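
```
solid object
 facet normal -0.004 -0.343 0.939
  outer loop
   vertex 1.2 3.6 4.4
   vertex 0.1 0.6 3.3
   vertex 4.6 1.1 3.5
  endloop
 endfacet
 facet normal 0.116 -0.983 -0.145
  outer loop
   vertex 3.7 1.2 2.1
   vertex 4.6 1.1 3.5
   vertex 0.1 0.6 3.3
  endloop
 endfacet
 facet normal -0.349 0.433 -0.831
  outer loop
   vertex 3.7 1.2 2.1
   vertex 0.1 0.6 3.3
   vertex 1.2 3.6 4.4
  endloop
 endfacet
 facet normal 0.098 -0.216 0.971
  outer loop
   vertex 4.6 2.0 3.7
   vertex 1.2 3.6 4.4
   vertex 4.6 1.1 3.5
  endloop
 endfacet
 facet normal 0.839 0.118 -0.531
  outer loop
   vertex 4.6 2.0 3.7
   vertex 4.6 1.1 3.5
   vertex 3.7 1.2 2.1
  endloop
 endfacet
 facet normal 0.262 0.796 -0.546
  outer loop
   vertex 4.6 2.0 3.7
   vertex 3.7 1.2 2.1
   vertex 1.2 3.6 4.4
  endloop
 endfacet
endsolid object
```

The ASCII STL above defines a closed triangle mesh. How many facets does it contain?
6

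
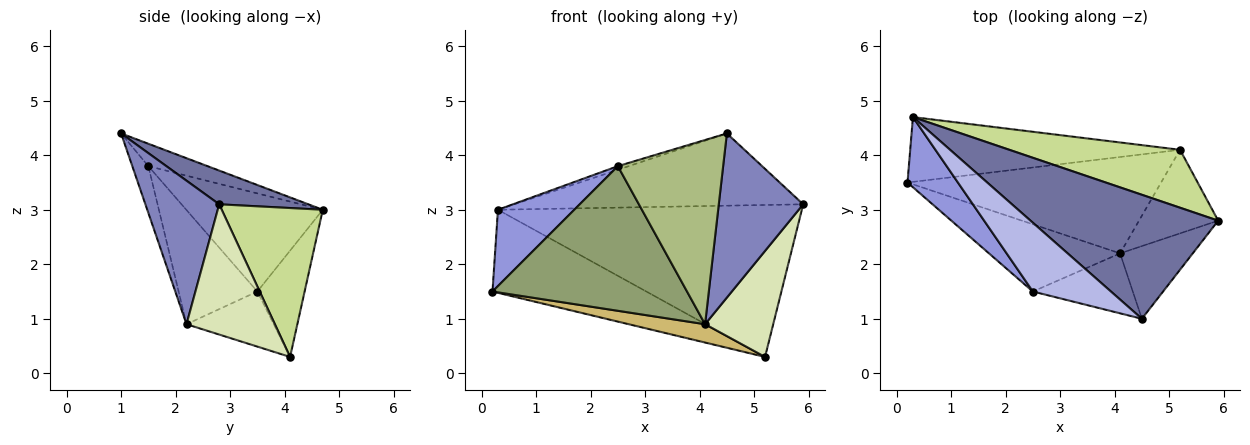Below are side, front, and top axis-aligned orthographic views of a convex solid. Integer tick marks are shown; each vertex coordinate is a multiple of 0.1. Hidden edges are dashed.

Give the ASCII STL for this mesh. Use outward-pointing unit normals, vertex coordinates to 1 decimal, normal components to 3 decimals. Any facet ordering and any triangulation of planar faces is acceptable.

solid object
 facet normal 0.153 0.497 0.854
  outer loop
   vertex 0.3 4.7 3.0
   vertex 4.5 1.0 4.4
   vertex 5.9 2.8 3.1
  endloop
 endfacet
 facet normal 0.625 -0.714 -0.316
  outer loop
   vertex 4.1 2.2 0.9
   vertex 5.9 2.8 3.1
   vertex 4.5 1.0 4.4
  endloop
 endfacet
 facet normal -0.796 -0.445 0.409
  outer loop
   vertex 2.5 1.5 3.8
   vertex 0.3 4.7 3.0
   vertex 0.2 3.5 1.5
  endloop
 endfacet
 facet normal -0.275 0.051 0.960
  outer loop
   vertex 2.5 1.5 3.8
   vertex 4.5 1.0 4.4
   vertex 0.3 4.7 3.0
  endloop
 endfacet
 facet normal -0.345 -0.851 -0.396
  outer loop
   vertex 2.5 1.5 3.8
   vertex 0.2 3.5 1.5
   vertex 4.1 2.2 0.9
  endloop
 endfacet
 facet normal -0.143 -0.941 -0.306
  outer loop
   vertex 2.5 1.5 3.8
   vertex 4.1 2.2 0.9
   vertex 4.5 1.0 4.4
  endloop
 endfacet
 facet normal 0.297 0.892 0.340
  outer loop
   vertex 5.2 4.1 0.3
   vertex 0.3 4.7 3.0
   vertex 5.9 2.8 3.1
  endloop
 endfacet
 facet normal 0.714 -0.550 -0.434
  outer loop
   vertex 5.2 4.1 0.3
   vertex 5.9 2.8 3.1
   vertex 4.1 2.2 0.9
  endloop
 endfacet
 facet normal -0.235 0.767 -0.598
  outer loop
   vertex 5.2 4.1 0.3
   vertex 0.2 3.5 1.5
   vertex 0.3 4.7 3.0
  endloop
 endfacet
 facet normal -0.209 -0.183 -0.961
  outer loop
   vertex 5.2 4.1 0.3
   vertex 4.1 2.2 0.9
   vertex 0.2 3.5 1.5
  endloop
 endfacet
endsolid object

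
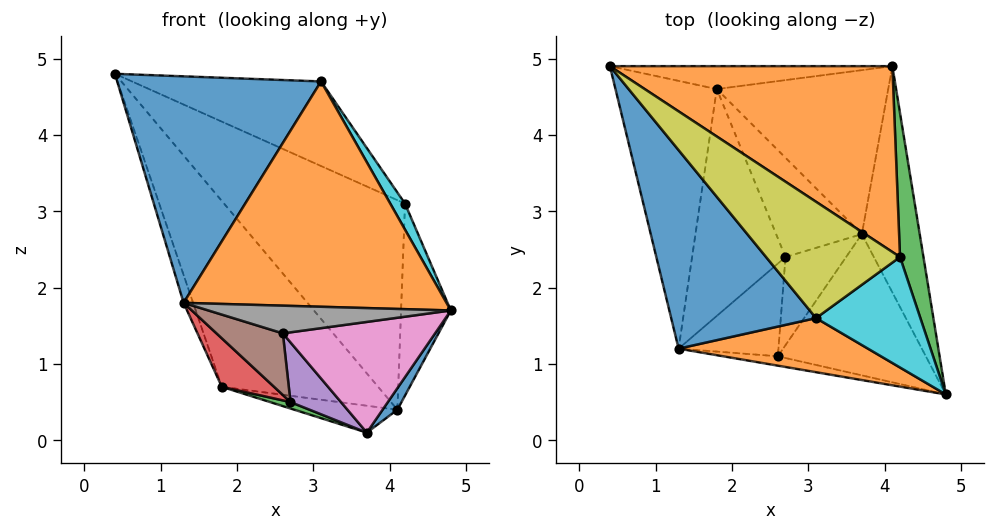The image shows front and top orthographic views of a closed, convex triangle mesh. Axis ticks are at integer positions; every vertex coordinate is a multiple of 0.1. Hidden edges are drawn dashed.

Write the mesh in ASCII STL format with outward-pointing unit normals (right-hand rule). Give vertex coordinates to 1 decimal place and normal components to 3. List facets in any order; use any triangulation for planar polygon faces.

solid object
 facet normal 0.785 -0.059 -0.617
  outer loop
   vertex 4.1 4.9 0.4
   vertex 4.8 0.6 1.7
   vertex 3.7 2.7 0.1
  endloop
 endfacet
 facet normal 0.619 0.587 0.521
  outer loop
   vertex 4.2 2.4 3.1
   vertex 4.1 4.9 0.4
   vertex 0.4 4.9 4.8
  endloop
 endfacet
 facet normal 0.967 0.204 0.153
  outer loop
   vertex 4.2 2.4 3.1
   vertex 4.8 0.6 1.7
   vertex 4.1 4.9 0.4
  endloop
 endfacet
 facet normal -0.148 0.160 -0.976
  outer loop
   vertex 1.8 4.6 0.7
   vertex 4.1 4.9 0.4
   vertex 3.7 2.7 0.1
  endloop
 endfacet
 facet normal -0.144 0.982 -0.121
  outer loop
   vertex 1.8 4.6 0.7
   vertex 0.4 4.9 4.8
   vertex 4.1 4.9 0.4
  endloop
 endfacet
 facet normal -0.945 0.034 -0.325
  outer loop
   vertex 1.8 4.6 0.7
   vertex 1.3 1.2 1.8
   vertex 0.4 4.9 4.8
  endloop
 endfacet
 facet normal -0.033 -0.617 -0.787
  outer loop
   vertex 2.6 1.1 1.4
   vertex 3.7 2.7 0.1
   vertex 4.8 0.6 1.7
  endloop
 endfacet
 facet normal -0.169 -0.934 -0.316
  outer loop
   vertex 2.6 1.1 1.4
   vertex 4.8 0.6 1.7
   vertex 1.3 1.2 1.8
  endloop
 endfacet
 facet normal 0.599 0.471 0.647
  outer loop
   vertex 3.1 1.6 4.7
   vertex 4.2 2.4 3.1
   vertex 0.4 4.9 4.8
  endloop
 endfacet
 facet normal 0.845 -0.123 0.520
  outer loop
   vertex 3.1 1.6 4.7
   vertex 4.8 0.6 1.7
   vertex 4.2 2.4 3.1
  endloop
 endfacet
 facet normal -0.667 -0.560 0.491
  outer loop
   vertex 3.1 1.6 4.7
   vertex 0.4 4.9 4.8
   vertex 1.3 1.2 1.8
  endloop
 endfacet
 facet normal -0.158 -0.960 0.231
  outer loop
   vertex 3.1 1.6 4.7
   vertex 1.3 1.2 1.8
   vertex 4.8 0.6 1.7
  endloop
 endfacet
 facet normal -0.355 -0.060 -0.933
  outer loop
   vertex 2.7 2.4 0.5
   vertex 1.8 4.6 0.7
   vertex 3.7 2.7 0.1
  endloop
 endfacet
 facet normal -0.589 -0.169 -0.790
  outer loop
   vertex 2.7 2.4 0.5
   vertex 1.3 1.2 1.8
   vertex 1.8 4.6 0.7
  endloop
 endfacet
 facet normal -0.161 -0.553 -0.817
  outer loop
   vertex 2.7 2.4 0.5
   vertex 3.7 2.7 0.1
   vertex 2.6 1.1 1.4
  endloop
 endfacet
 facet normal -0.286 -0.530 -0.798
  outer loop
   vertex 2.7 2.4 0.5
   vertex 2.6 1.1 1.4
   vertex 1.3 1.2 1.8
  endloop
 endfacet
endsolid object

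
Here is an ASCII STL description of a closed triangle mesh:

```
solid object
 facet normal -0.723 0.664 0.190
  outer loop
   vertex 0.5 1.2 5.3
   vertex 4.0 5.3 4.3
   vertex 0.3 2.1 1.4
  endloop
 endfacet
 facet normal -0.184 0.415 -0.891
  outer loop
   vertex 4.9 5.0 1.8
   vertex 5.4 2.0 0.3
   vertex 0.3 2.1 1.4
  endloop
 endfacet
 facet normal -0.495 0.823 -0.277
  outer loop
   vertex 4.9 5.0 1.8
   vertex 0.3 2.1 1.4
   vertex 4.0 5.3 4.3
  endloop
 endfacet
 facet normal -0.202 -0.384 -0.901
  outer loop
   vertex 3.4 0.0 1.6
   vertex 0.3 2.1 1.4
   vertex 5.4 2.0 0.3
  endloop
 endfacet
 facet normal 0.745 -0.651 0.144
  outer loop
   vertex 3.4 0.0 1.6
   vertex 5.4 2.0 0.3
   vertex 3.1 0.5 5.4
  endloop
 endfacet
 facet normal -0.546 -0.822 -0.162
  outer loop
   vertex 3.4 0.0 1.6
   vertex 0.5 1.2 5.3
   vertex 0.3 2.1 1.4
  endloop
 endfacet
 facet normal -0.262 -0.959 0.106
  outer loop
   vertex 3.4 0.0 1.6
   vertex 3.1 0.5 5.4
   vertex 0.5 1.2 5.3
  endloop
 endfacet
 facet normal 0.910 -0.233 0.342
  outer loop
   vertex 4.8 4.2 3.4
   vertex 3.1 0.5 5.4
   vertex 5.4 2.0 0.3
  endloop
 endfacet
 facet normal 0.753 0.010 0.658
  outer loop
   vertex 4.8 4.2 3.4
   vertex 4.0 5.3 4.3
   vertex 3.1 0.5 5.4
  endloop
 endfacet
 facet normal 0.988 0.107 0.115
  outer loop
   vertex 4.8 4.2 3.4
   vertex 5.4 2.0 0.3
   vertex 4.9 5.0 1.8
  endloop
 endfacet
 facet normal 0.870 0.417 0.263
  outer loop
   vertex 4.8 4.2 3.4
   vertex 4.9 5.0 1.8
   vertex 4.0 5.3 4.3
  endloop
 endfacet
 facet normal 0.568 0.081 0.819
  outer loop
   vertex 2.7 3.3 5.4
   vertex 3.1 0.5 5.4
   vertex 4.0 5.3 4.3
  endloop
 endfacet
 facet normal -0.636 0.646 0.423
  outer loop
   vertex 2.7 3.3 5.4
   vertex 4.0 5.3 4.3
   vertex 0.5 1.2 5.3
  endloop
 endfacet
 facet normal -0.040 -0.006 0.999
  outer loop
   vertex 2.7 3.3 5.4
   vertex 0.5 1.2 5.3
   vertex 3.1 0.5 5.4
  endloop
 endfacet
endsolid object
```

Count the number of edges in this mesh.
21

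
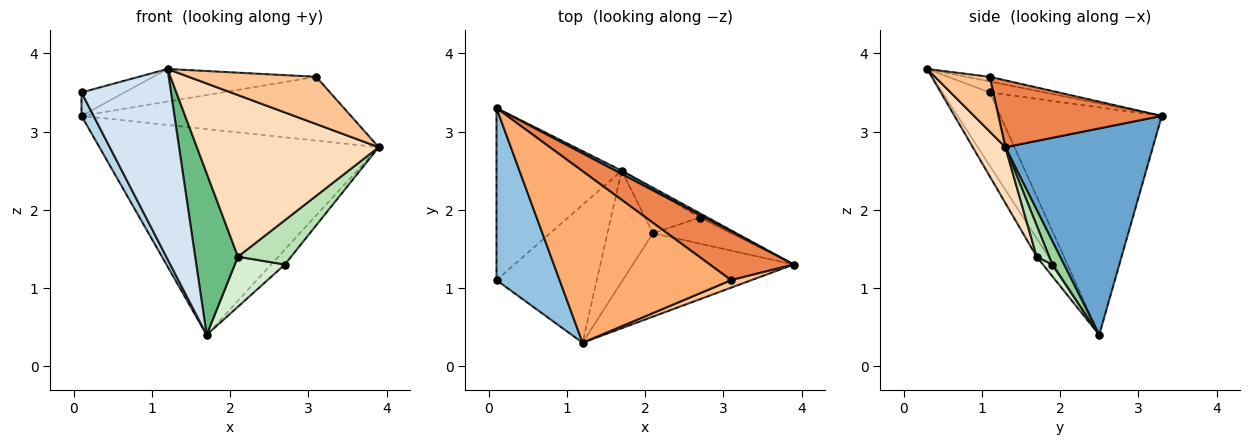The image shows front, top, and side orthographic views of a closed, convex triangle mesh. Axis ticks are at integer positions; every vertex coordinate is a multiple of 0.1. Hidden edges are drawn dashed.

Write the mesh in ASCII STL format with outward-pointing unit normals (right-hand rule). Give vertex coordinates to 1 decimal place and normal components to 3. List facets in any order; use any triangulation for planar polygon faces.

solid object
 facet normal 0.467 0.884 0.014
  outer loop
   vertex 1.7 2.5 0.4
   vertex 0.1 3.3 3.2
   vertex 3.9 1.3 2.8
  endloop
 endfacet
 facet normal -0.169 0.133 0.976
  outer loop
   vertex 0.1 1.1 3.5
   vertex 1.2 0.3 3.8
   vertex 0.1 3.3 3.2
  endloop
 endfacet
 facet normal -0.874 -0.066 -0.481
  outer loop
   vertex 0.1 1.1 3.5
   vertex 0.1 3.3 3.2
   vertex 1.7 2.5 0.4
  endloop
 endfacet
 facet normal -0.394 -0.744 -0.539
  outer loop
   vertex 0.1 1.1 3.5
   vertex 1.7 2.5 0.4
   vertex 1.2 0.3 3.8
  endloop
 endfacet
 facet normal 0.435 0.717 0.546
  outer loop
   vertex 3.1 1.1 3.7
   vertex 3.9 1.3 2.8
   vertex 0.1 3.3 3.2
  endloop
 endfacet
 facet normal -0.027 0.187 0.982
  outer loop
   vertex 3.1 1.1 3.7
   vertex 0.1 3.3 3.2
   vertex 1.2 0.3 3.8
  endloop
 endfacet
 facet normal 0.390 -0.909 0.145
  outer loop
   vertex 3.1 1.1 3.7
   vertex 1.2 0.3 3.8
   vertex 3.9 1.3 2.8
  endloop
 endfacet
 facet normal 0.157 -0.878 -0.453
  outer loop
   vertex 2.1 1.7 1.4
   vertex 3.9 1.3 2.8
   vertex 1.2 0.3 3.8
  endloop
 endfacet
 facet normal -0.224 -0.803 -0.552
  outer loop
   vertex 2.1 1.7 1.4
   vertex 1.2 0.3 3.8
   vertex 1.7 2.5 0.4
  endloop
 endfacet
 facet normal 0.636 0.742 -0.212
  outer loop
   vertex 2.7 1.9 1.3
   vertex 1.7 2.5 0.4
   vertex 3.9 1.3 2.8
  endloop
 endfacet
 facet normal 0.199 -0.845 -0.497
  outer loop
   vertex 2.7 1.9 1.3
   vertex 3.9 1.3 2.8
   vertex 2.1 1.7 1.4
  endloop
 endfacet
 facet normal 0.140 -0.745 -0.652
  outer loop
   vertex 2.7 1.9 1.3
   vertex 2.1 1.7 1.4
   vertex 1.7 2.5 0.4
  endloop
 endfacet
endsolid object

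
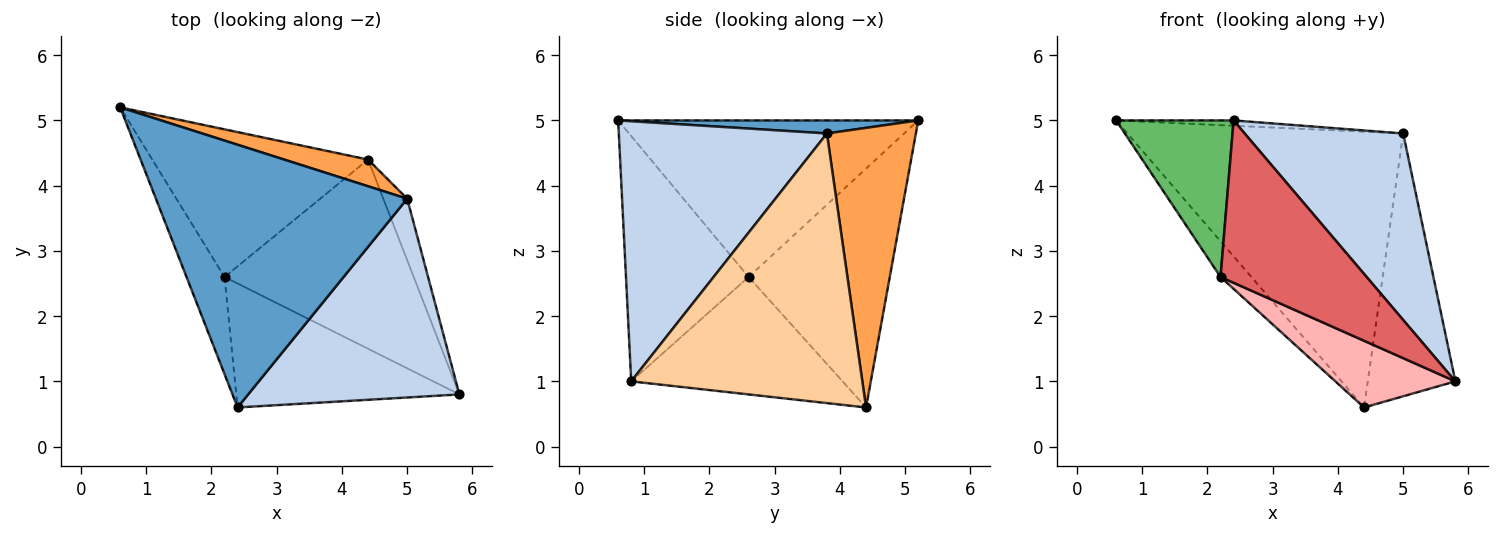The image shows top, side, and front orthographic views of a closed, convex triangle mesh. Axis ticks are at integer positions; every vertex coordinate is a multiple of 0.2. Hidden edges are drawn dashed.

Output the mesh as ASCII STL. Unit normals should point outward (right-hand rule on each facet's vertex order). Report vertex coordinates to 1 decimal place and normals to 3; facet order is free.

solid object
 facet normal 0.052 0.020 0.998
  outer loop
   vertex 5.0 3.8 4.8
   vertex 0.6 5.2 5.0
   vertex 2.4 0.6 5.0
  endloop
 endfacet
 facet normal 0.668 -0.509 0.543
  outer loop
   vertex 5.0 3.8 4.8
   vertex 2.4 0.6 5.0
   vertex 5.8 0.8 1.0
  endloop
 endfacet
 facet normal 0.306 0.948 0.092
  outer loop
   vertex 5.0 3.8 4.8
   vertex 4.4 4.4 0.6
   vertex 0.6 5.2 5.0
  endloop
 endfacet
 facet normal 0.932 0.353 -0.083
  outer loop
   vertex 5.0 3.8 4.8
   vertex 5.8 0.8 1.0
   vertex 4.4 4.4 0.6
  endloop
 endfacet
 facet normal -0.908 -0.355 -0.220
  outer loop
   vertex 2.2 2.6 2.6
   vertex 2.4 0.6 5.0
   vertex 0.6 5.2 5.0
  endloop
 endfacet
 facet normal -0.732 0.160 -0.662
  outer loop
   vertex 2.2 2.6 2.6
   vertex 0.6 5.2 5.0
   vertex 4.4 4.4 0.6
  endloop
 endfacet
 facet normal -0.555 -0.661 -0.505
  outer loop
   vertex 2.2 2.6 2.6
   vertex 5.8 0.8 1.0
   vertex 2.4 0.6 5.0
  endloop
 endfacet
 facet normal -0.505 -0.287 -0.814
  outer loop
   vertex 2.2 2.6 2.6
   vertex 4.4 4.4 0.6
   vertex 5.8 0.8 1.0
  endloop
 endfacet
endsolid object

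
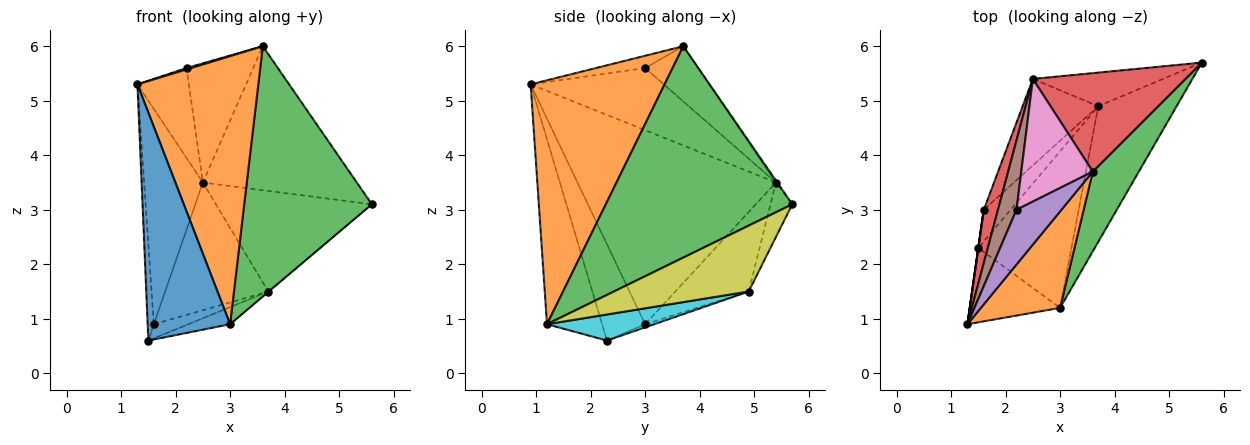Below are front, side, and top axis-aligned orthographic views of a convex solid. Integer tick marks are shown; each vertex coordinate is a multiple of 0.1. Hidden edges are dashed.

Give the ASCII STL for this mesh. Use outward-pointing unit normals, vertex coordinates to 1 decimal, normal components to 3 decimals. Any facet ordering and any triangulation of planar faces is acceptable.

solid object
 facet normal -0.536 -0.802 -0.262
  outer loop
   vertex 3.0 1.2 0.9
   vertex 1.3 0.9 5.3
   vertex 1.5 2.3 0.6
  endloop
 endfacet
 facet normal 0.722 -0.651 0.234
  outer loop
   vertex 3.0 1.2 0.9
   vertex 3.6 3.7 6.0
   vertex 1.3 0.9 5.3
  endloop
 endfacet
 facet normal 0.812 -0.556 0.177
  outer loop
   vertex 3.0 1.2 0.9
   vertex 5.6 5.7 3.1
   vertex 3.6 3.7 6.0
  endloop
 endfacet
 facet normal -0.007 0.825 0.564
  outer loop
   vertex 2.5 5.4 3.5
   vertex 3.6 3.7 6.0
   vertex 5.6 5.7 3.1
  endloop
 endfacet
 facet normal -0.263 -0.025 0.964
  outer loop
   vertex 2.2 3.0 5.6
   vertex 1.3 0.9 5.3
   vertex 3.6 3.7 6.0
  endloop
 endfacet
 facet normal -0.899 0.347 0.268
  outer loop
   vertex 2.2 3.0 5.6
   vertex 2.5 5.4 3.5
   vertex 1.3 0.9 5.3
  endloop
 endfacet
 facet normal -0.484 0.610 0.628
  outer loop
   vertex 2.2 3.0 5.6
   vertex 3.6 3.7 6.0
   vertex 2.5 5.4 3.5
  endloop
 endfacet
 facet normal -0.132 0.940 -0.314
  outer loop
   vertex 3.7 4.9 1.5
   vertex 2.5 5.4 3.5
   vertex 5.6 5.7 3.1
  endloop
 endfacet
 facet normal 0.644 0.002 -0.765
  outer loop
   vertex 3.7 4.9 1.5
   vertex 5.6 5.7 3.1
   vertex 3.0 1.2 0.9
  endloop
 endfacet
 facet normal 0.268 0.105 -0.958
  outer loop
   vertex 3.7 4.9 1.5
   vertex 3.0 1.2 0.9
   vertex 1.5 2.3 0.6
  endloop
 endfacet
 facet normal -0.106 0.404 -0.908
  outer loop
   vertex 1.6 3.0 0.9
   vertex 3.7 4.9 1.5
   vertex 1.5 2.3 0.6
  endloop
 endfacet
 facet normal -0.508 0.714 -0.483
  outer loop
   vertex 1.6 3.0 0.9
   vertex 2.5 5.4 3.5
   vertex 3.7 4.9 1.5
  endloop
 endfacet
 facet normal -0.990 0.141 0.000
  outer loop
   vertex 1.6 3.0 0.9
   vertex 1.5 2.3 0.6
   vertex 1.3 0.9 5.3
  endloop
 endfacet
 facet normal -0.957 0.283 0.070
  outer loop
   vertex 1.6 3.0 0.9
   vertex 1.3 0.9 5.3
   vertex 2.5 5.4 3.5
  endloop
 endfacet
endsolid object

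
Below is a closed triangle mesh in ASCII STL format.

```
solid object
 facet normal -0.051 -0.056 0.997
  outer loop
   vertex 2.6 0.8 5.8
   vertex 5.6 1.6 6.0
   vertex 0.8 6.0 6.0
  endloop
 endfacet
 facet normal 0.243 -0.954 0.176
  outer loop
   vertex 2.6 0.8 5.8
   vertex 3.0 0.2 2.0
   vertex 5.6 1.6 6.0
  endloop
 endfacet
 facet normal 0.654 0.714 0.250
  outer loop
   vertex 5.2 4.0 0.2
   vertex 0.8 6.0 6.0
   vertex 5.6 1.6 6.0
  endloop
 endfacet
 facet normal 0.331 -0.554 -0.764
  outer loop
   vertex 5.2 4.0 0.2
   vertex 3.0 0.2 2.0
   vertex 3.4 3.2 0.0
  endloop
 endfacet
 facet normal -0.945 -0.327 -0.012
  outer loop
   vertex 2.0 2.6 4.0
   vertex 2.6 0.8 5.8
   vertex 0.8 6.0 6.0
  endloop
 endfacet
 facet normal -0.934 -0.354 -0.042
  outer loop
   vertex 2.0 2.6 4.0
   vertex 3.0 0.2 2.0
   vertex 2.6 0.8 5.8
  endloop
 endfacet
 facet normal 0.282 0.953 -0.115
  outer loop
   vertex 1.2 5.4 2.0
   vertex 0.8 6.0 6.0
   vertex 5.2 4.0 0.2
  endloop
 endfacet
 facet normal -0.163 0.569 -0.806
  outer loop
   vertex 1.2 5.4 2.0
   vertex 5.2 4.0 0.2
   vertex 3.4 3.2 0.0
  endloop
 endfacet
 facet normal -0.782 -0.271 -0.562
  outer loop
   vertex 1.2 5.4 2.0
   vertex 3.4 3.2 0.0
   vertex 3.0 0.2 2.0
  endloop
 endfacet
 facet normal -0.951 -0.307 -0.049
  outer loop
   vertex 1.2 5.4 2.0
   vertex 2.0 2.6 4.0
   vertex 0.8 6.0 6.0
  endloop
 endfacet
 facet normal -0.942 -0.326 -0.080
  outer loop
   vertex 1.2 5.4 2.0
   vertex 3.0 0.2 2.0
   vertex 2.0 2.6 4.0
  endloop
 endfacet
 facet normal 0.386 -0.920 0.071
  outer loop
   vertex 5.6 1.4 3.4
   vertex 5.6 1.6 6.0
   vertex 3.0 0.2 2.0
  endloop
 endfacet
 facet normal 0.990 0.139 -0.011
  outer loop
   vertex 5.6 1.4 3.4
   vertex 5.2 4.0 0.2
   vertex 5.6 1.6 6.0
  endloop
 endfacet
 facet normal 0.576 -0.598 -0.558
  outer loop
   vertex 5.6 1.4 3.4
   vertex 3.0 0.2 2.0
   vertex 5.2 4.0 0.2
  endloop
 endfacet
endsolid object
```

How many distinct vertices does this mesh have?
9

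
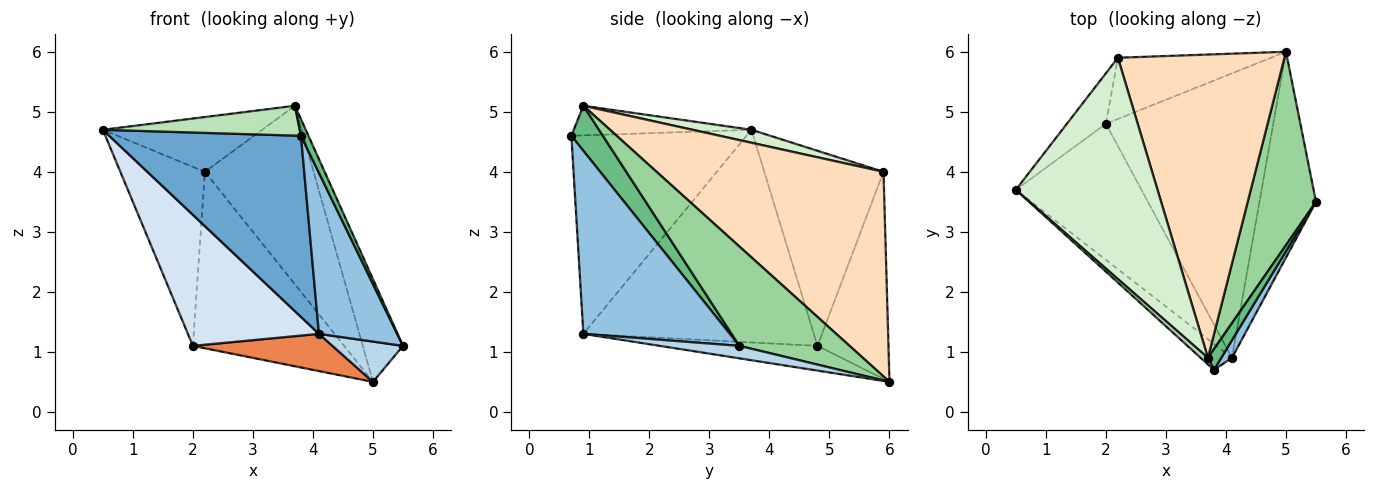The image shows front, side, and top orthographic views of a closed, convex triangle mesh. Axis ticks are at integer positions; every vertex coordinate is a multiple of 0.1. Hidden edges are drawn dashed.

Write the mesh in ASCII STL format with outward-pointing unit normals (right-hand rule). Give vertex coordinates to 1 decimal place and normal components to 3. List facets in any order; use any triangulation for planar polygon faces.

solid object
 facet normal -0.671 -0.734 -0.105
  outer loop
   vertex 4.1 0.9 1.3
   vertex 3.8 0.7 4.6
   vertex 0.5 3.7 4.7
  endloop
 endfacet
 facet normal 0.881 -0.470 0.052
  outer loop
   vertex 4.1 0.9 1.3
   vertex 5.5 3.5 1.1
   vertex 3.8 0.7 4.6
  endloop
 endfacet
 facet normal 0.212 -0.188 -0.959
  outer loop
   vertex 4.1 0.9 1.3
   vertex 5.0 6.0 0.5
   vertex 5.5 3.5 1.1
  endloop
 endfacet
 facet normal -0.773 -0.440 -0.457
  outer loop
   vertex 2.0 4.8 1.1
   vertex 4.1 0.9 1.3
   vertex 0.5 3.7 4.7
  endloop
 endfacet
 facet normal -0.145 -0.128 -0.981
  outer loop
   vertex 2.0 4.8 1.1
   vertex 5.0 6.0 0.5
   vertex 4.1 0.9 1.3
  endloop
 endfacet
 facet normal -0.805 0.571 -0.161
  outer loop
   vertex 2.0 4.8 1.1
   vertex 0.5 3.7 4.7
   vertex 2.2 5.9 4.0
  endloop
 endfacet
 facet normal -0.405 0.864 -0.300
  outer loop
   vertex 2.0 4.8 1.1
   vertex 2.2 5.9 4.0
   vertex 5.0 6.0 0.5
  endloop
 endfacet
 facet normal 0.727 0.348 0.592
  outer loop
   vertex 3.7 0.9 5.1
   vertex 5.0 6.0 0.5
   vertex 2.2 5.9 4.0
  endloop
 endfacet
 facet normal 0.935 -0.223 0.276
  outer loop
   vertex 3.7 0.9 5.1
   vertex 3.8 0.7 4.6
   vertex 5.5 3.5 1.1
  endloop
 endfacet
 facet normal 0.789 0.288 0.542
  outer loop
   vertex 3.7 0.9 5.1
   vertex 5.5 3.5 1.1
   vertex 5.0 6.0 0.5
  endloop
 endfacet
 facet normal -0.661 -0.733 0.161
  outer loop
   vertex 3.7 0.9 5.1
   vertex 0.5 3.7 4.7
   vertex 3.8 0.7 4.6
  endloop
 endfacet
 facet normal 0.088 0.239 0.967
  outer loop
   vertex 3.7 0.9 5.1
   vertex 2.2 5.9 4.0
   vertex 0.5 3.7 4.7
  endloop
 endfacet
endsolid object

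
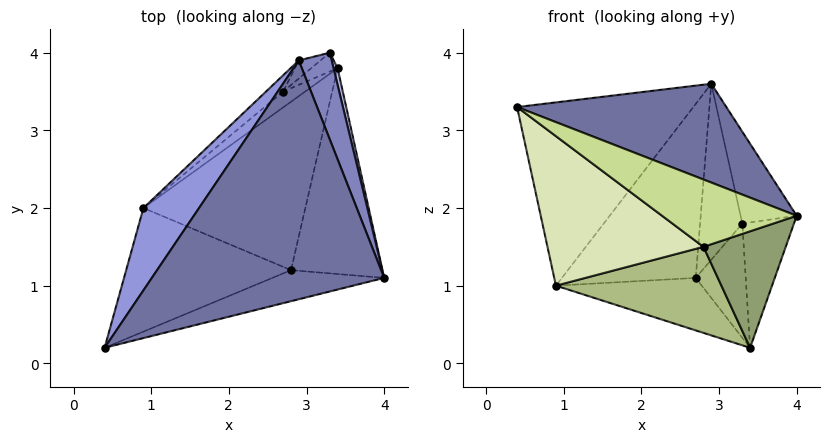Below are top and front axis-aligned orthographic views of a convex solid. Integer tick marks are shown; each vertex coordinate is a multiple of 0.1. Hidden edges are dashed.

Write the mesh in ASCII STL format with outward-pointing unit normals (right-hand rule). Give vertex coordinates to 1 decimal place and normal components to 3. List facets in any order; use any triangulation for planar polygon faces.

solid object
 facet normal 0.414 -0.348 0.841
  outer loop
   vertex 2.9 3.9 3.6
   vertex 0.4 0.2 3.3
   vertex 4.0 1.1 1.9
  endloop
 endfacet
 facet normal 0.946 0.236 0.223
  outer loop
   vertex 2.9 3.9 3.6
   vertex 4.0 1.1 1.9
   vertex 3.3 4.0 1.8
  endloop
 endfacet
 facet normal -0.814 0.530 0.238
  outer loop
   vertex 0.9 2.0 1.0
   vertex 0.4 0.2 3.3
   vertex 2.9 3.9 3.6
  endloop
 endfacet
 facet normal 0.971 0.236 0.031
  outer loop
   vertex 3.4 3.8 0.2
   vertex 3.3 4.0 1.8
   vertex 4.0 1.1 1.9
  endloop
 endfacet
 facet normal 0.242 -0.478 -0.844
  outer loop
   vertex 2.8 1.2 1.5
   vertex 3.4 3.8 0.2
   vertex 4.0 1.1 1.9
  endloop
 endfacet
 facet normal 0.043 -0.455 -0.890
  outer loop
   vertex 2.8 1.2 1.5
   vertex 0.9 2.0 1.0
   vertex 3.4 3.8 0.2
  endloop
 endfacet
 facet normal 0.064 -0.906 -0.418
  outer loop
   vertex 2.8 1.2 1.5
   vertex 4.0 1.1 1.9
   vertex 0.4 0.2 3.3
  endloop
 endfacet
 facet normal -0.155 -0.761 -0.630
  outer loop
   vertex 2.8 1.2 1.5
   vertex 0.4 0.2 3.3
   vertex 0.9 2.0 1.0
  endloop
 endfacet
 facet normal -0.534 0.834 -0.138
  outer loop
   vertex 2.7 3.5 1.1
   vertex 3.3 4.0 1.8
   vertex 3.4 3.8 0.2
  endloop
 endfacet
 facet normal -0.616 0.754 -0.228
  outer loop
   vertex 2.7 3.5 1.1
   vertex 3.4 3.8 0.2
   vertex 0.9 2.0 1.0
  endloop
 endfacet
 facet normal -0.579 0.811 -0.084
  outer loop
   vertex 2.7 3.5 1.1
   vertex 2.9 3.9 3.6
   vertex 3.3 4.0 1.8
  endloop
 endfacet
 facet normal -0.636 0.768 -0.072
  outer loop
   vertex 2.7 3.5 1.1
   vertex 0.9 2.0 1.0
   vertex 2.9 3.9 3.6
  endloop
 endfacet
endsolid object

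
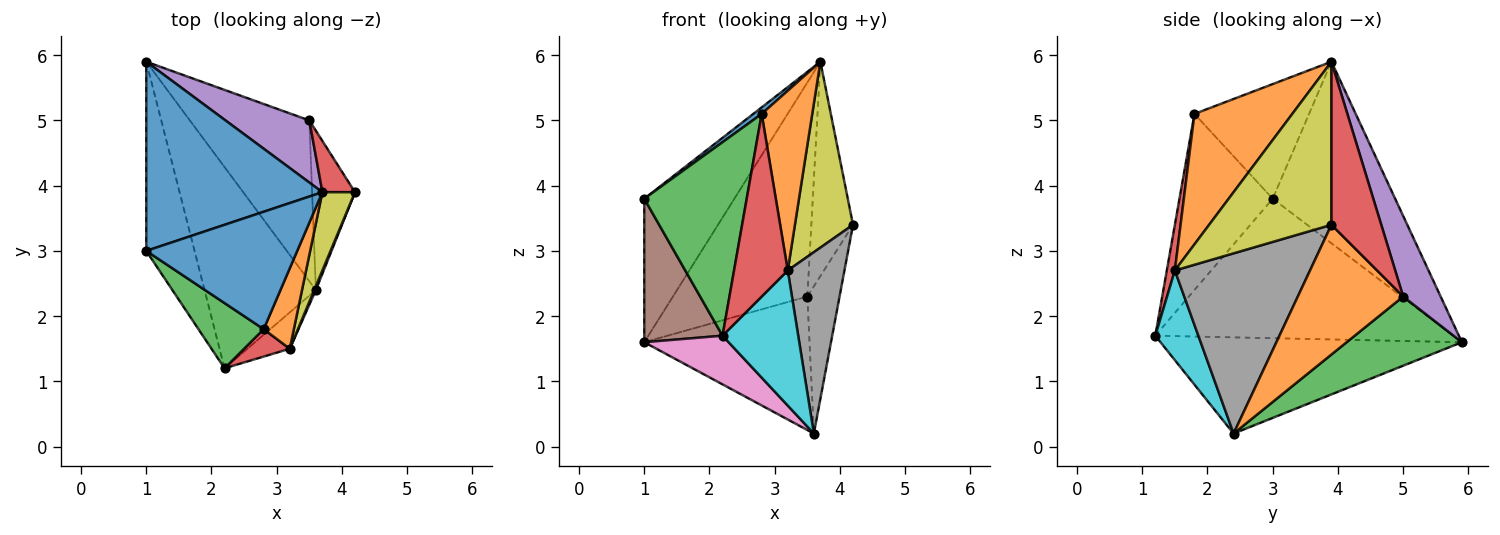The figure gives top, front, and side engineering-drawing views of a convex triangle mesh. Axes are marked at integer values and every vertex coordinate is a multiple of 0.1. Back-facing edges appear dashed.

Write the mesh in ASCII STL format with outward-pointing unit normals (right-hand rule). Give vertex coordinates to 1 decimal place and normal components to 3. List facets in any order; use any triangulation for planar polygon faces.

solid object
 facet normal -0.635 0.467 0.616
  outer loop
   vertex 3.7 3.9 5.9
   vertex 1.0 5.9 1.6
   vertex 1.0 3.0 3.8
  endloop
 endfacet
 facet normal 0.912 0.279 -0.302
  outer loop
   vertex 3.5 5.0 2.3
   vertex 4.2 3.9 3.4
   vertex 3.6 2.4 0.2
  endloop
 endfacet
 facet normal 0.407 0.583 -0.703
  outer loop
   vertex 3.5 5.0 2.3
   vertex 3.6 2.4 0.2
   vertex 1.0 5.9 1.6
  endloop
 endfacet
 facet normal 0.758 0.634 0.152
  outer loop
   vertex 3.5 5.0 2.3
   vertex 3.7 3.9 5.9
   vertex 4.2 3.9 3.4
  endloop
 endfacet
 facet normal 0.259 0.928 0.269
  outer loop
   vertex 3.5 5.0 2.3
   vertex 1.0 5.9 1.6
   vertex 3.7 3.9 5.9
  endloop
 endfacet
 facet normal -0.917 -0.241 -0.318
  outer loop
   vertex 2.2 1.2 1.7
   vertex 1.0 3.0 3.8
   vertex 1.0 5.9 1.6
  endloop
 endfacet
 facet normal -0.643 -0.180 -0.744
  outer loop
   vertex 2.2 1.2 1.7
   vertex 1.0 5.9 1.6
   vertex 3.6 2.4 0.2
  endloop
 endfacet
 facet normal 0.922 -0.387 0.008
  outer loop
   vertex 3.2 1.5 2.7
   vertex 3.6 2.4 0.2
   vertex 4.2 3.9 3.4
  endloop
 endfacet
 facet normal 0.889 -0.422 0.178
  outer loop
   vertex 3.2 1.5 2.7
   vertex 4.2 3.9 3.4
   vertex 3.7 3.9 5.9
  endloop
 endfacet
 facet normal 0.482 -0.846 -0.228
  outer loop
   vertex 3.2 1.5 2.7
   vertex 2.2 1.2 1.7
   vertex 3.6 2.4 0.2
  endloop
 endfacet
 facet normal -0.604 -0.044 0.796
  outer loop
   vertex 2.8 1.8 5.1
   vertex 3.7 3.9 5.9
   vertex 1.0 3.0 3.8
  endloop
 endfacet
 facet normal 0.870 -0.450 0.201
  outer loop
   vertex 2.8 1.8 5.1
   vertex 3.2 1.5 2.7
   vertex 3.7 3.9 5.9
  endloop
 endfacet
 facet normal -0.653 -0.718 0.242
  outer loop
   vertex 2.8 1.8 5.1
   vertex 1.0 3.0 3.8
   vertex 2.2 1.2 1.7
  endloop
 endfacet
 facet normal 0.147 -0.978 0.147
  outer loop
   vertex 2.8 1.8 5.1
   vertex 2.2 1.2 1.7
   vertex 3.2 1.5 2.7
  endloop
 endfacet
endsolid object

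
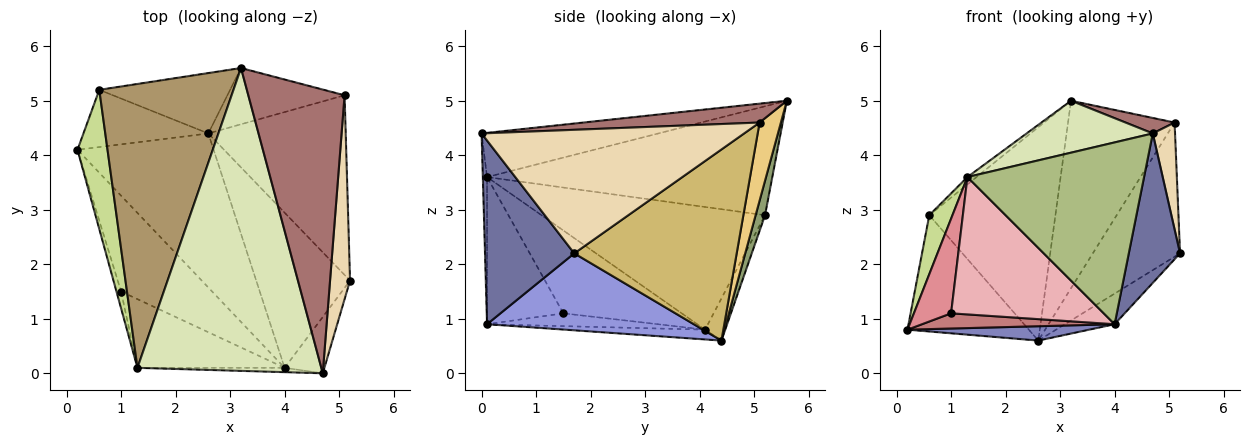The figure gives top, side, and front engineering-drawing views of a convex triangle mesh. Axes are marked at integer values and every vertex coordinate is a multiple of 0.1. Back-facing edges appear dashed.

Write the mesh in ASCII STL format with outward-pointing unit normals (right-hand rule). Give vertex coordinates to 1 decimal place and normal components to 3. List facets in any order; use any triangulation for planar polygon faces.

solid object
 facet normal 0.852 -0.489 -0.184
  outer loop
   vertex 4.0 0.1 0.9
   vertex 5.2 1.7 2.2
   vertex 4.7 0.0 4.4
  endloop
 endfacet
 facet normal -0.071 -0.092 -0.993
  outer loop
   vertex 2.6 4.4 0.6
   vertex 4.0 0.1 0.9
   vertex 0.2 4.1 0.8
  endloop
 endfacet
 facet normal 0.627 0.151 -0.764
  outer loop
   vertex 2.6 4.4 0.6
   vertex 5.2 1.7 2.2
   vertex 4.0 0.1 0.9
  endloop
 endfacet
 facet normal -0.147 0.887 -0.437
  outer loop
   vertex 0.6 5.2 2.9
   vertex 2.6 4.4 0.6
   vertex 0.2 4.1 0.8
  endloop
 endfacet
 facet normal 0.072 0.960 -0.272
  outer loop
   vertex 0.6 5.2 2.9
   vertex 3.2 5.6 5.0
   vertex 2.6 4.4 0.6
  endloop
 endfacet
 facet normal -0.024 -0.999 -0.024
  outer loop
   vertex 1.3 0.1 3.6
   vertex 4.0 0.1 0.9
   vertex 4.7 0.0 4.4
  endloop
 endfacet
 facet normal -0.966 -0.100 0.237
  outer loop
   vertex 1.3 0.1 3.6
   vertex 0.6 5.2 2.9
   vertex 0.2 4.1 0.8
  endloop
 endfacet
 facet normal -0.231 -0.164 0.959
  outer loop
   vertex 1.3 0.1 3.6
   vertex 4.7 0.0 4.4
   vertex 3.2 5.6 5.0
  endloop
 endfacet
 facet normal -0.630 0.020 0.776
  outer loop
   vertex 1.3 0.1 3.6
   vertex 3.2 5.6 5.0
   vertex 0.6 5.2 2.9
  endloop
 endfacet
 facet normal 0.744 0.400 -0.535
  outer loop
   vertex 5.1 5.1 4.6
   vertex 5.2 1.7 2.2
   vertex 2.6 4.4 0.6
  endloop
 endfacet
 facet normal 0.188 0.941 -0.282
  outer loop
   vertex 5.1 5.1 4.6
   vertex 2.6 4.4 0.6
   vertex 3.2 5.6 5.0
  endloop
 endfacet
 facet normal 0.984 -0.083 0.159
  outer loop
   vertex 5.1 5.1 4.6
   vertex 4.7 0.0 4.4
   vertex 5.2 1.7 2.2
  endloop
 endfacet
 facet normal 0.192 -0.054 0.980
  outer loop
   vertex 5.1 5.1 4.6
   vertex 3.2 5.6 5.0
   vertex 4.7 0.0 4.4
  endloop
 endfacet
 facet normal -0.138 -0.155 -0.978
  outer loop
   vertex 1.0 1.5 1.1
   vertex 0.2 4.1 0.8
   vertex 4.0 0.1 0.9
  endloop
 endfacet
 facet normal -0.953 -0.299 -0.053
  outer loop
   vertex 1.0 1.5 1.1
   vertex 1.3 0.1 3.6
   vertex 0.2 4.1 0.8
  endloop
 endfacet
 facet normal -0.408 -0.816 -0.408
  outer loop
   vertex 1.0 1.5 1.1
   vertex 4.0 0.1 0.9
   vertex 1.3 0.1 3.6
  endloop
 endfacet
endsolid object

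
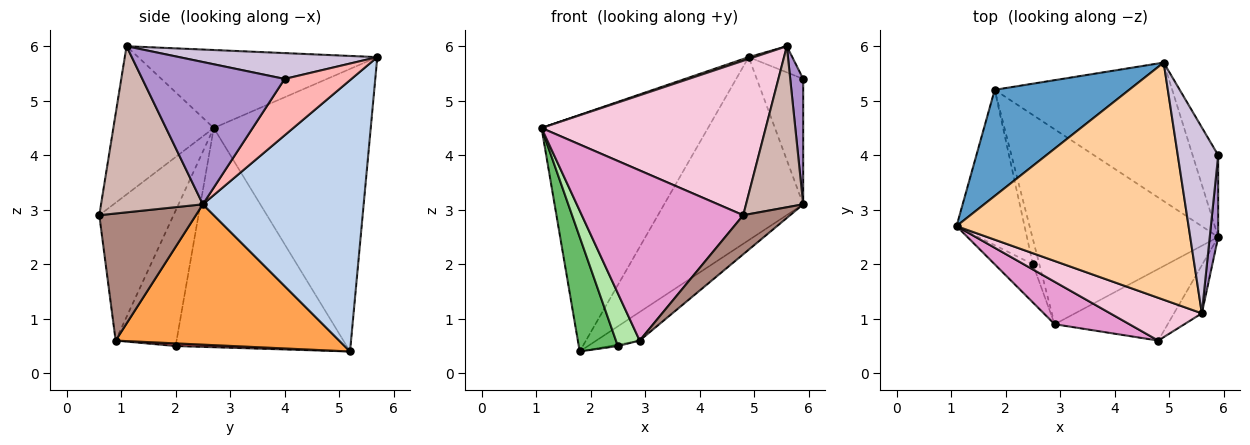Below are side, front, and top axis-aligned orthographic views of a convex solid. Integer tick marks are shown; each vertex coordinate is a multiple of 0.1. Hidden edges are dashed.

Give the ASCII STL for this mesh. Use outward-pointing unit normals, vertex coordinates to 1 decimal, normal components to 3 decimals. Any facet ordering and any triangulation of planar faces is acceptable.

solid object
 facet normal -0.652 0.692 0.310
  outer loop
   vertex 1.8 5.2 0.4
   vertex 1.1 2.7 4.5
   vertex 4.9 5.7 5.8
  endloop
 endfacet
 facet normal 0.678 0.586 -0.444
  outer loop
   vertex 1.8 5.2 0.4
   vertex 4.9 5.7 5.8
   vertex 5.9 2.5 3.1
  endloop
 endfacet
 facet normal 0.599 0.116 -0.793
  outer loop
   vertex 2.9 0.9 0.6
   vertex 1.8 5.2 0.4
   vertex 5.9 2.5 3.1
  endloop
 endfacet
 facet normal -0.319 -0.007 0.948
  outer loop
   vertex 5.6 1.1 6.0
   vertex 4.9 5.7 5.8
   vertex 1.1 2.7 4.5
  endloop
 endfacet
 facet normal -0.933 -0.213 -0.289
  outer loop
   vertex 2.5 2.0 0.5
   vertex 1.1 2.7 4.5
   vertex 1.8 5.2 0.4
  endloop
 endfacet
 facet normal -0.901 -0.351 -0.254
  outer loop
   vertex 2.5 2.0 0.5
   vertex 2.9 0.9 0.6
   vertex 1.1 2.7 4.5
  endloop
 endfacet
 facet normal 0.380 0.054 -0.923
  outer loop
   vertex 2.5 2.0 0.5
   vertex 1.8 5.2 0.4
   vertex 2.9 0.9 0.6
  endloop
 endfacet
 facet normal 0.770 0.535 -0.349
  outer loop
   vertex 5.9 4.0 5.4
   vertex 5.9 2.5 3.1
   vertex 4.9 5.7 5.8
  endloop
 endfacet
 facet normal 0.994 -0.091 0.059
  outer loop
   vertex 5.9 4.0 5.4
   vertex 5.6 1.1 6.0
   vertex 5.9 2.5 3.1
  endloop
 endfacet
 facet normal 0.535 0.118 0.837
  outer loop
   vertex 5.9 4.0 5.4
   vertex 4.9 5.7 5.8
   vertex 5.6 1.1 6.0
  endloop
 endfacet
 facet normal 0.702 -0.341 -0.625
  outer loop
   vertex 4.8 0.6 2.9
   vertex 2.9 0.9 0.6
   vertex 5.9 2.5 3.1
  endloop
 endfacet
 facet normal 0.863 -0.484 -0.145
  outer loop
   vertex 4.8 0.6 2.9
   vertex 5.9 2.5 3.1
   vertex 5.6 1.1 6.0
  endloop
 endfacet
 facet normal -0.407 -0.886 0.221
  outer loop
   vertex 4.8 0.6 2.9
   vertex 1.1 2.7 4.5
   vertex 2.9 0.9 0.6
  endloop
 endfacet
 facet normal -0.396 -0.885 0.245
  outer loop
   vertex 4.8 0.6 2.9
   vertex 5.6 1.1 6.0
   vertex 1.1 2.7 4.5
  endloop
 endfacet
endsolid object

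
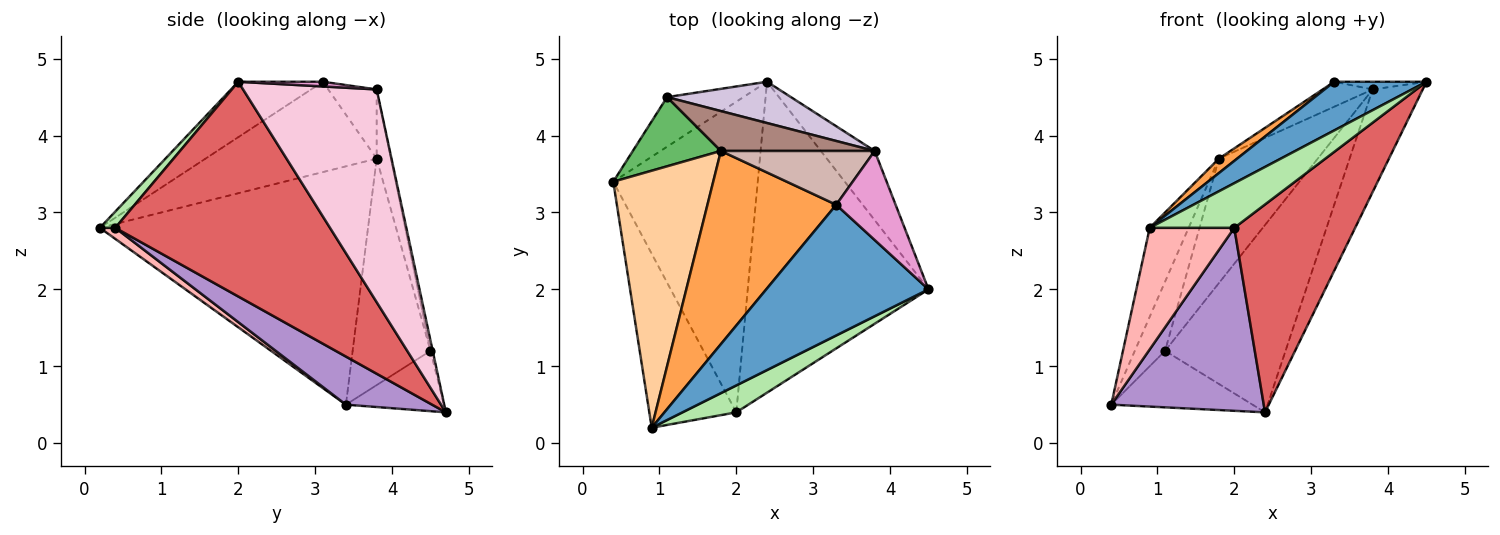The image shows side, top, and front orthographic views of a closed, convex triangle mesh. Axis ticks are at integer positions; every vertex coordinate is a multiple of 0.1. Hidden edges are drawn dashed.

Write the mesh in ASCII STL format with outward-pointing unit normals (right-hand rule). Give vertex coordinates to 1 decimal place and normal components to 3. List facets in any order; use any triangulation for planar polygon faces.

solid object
 facet normal -0.305 -0.332 0.892
  outer loop
   vertex 3.3 3.1 4.7
   vertex 0.9 0.2 2.8
   vertex 4.5 2.0 4.7
  endloop
 endfacet
 facet normal -0.462 0.666 -0.585
  outer loop
   vertex 2.4 4.7 0.4
   vertex 0.4 3.4 0.5
   vertex 1.1 4.5 1.2
  endloop
 endfacet
 facet normal -0.573 -0.061 0.817
  outer loop
   vertex 1.8 3.8 3.7
   vertex 0.9 0.2 2.8
   vertex 3.3 3.1 4.7
  endloop
 endfacet
 facet normal -0.914 0.133 0.383
  outer loop
   vertex 1.8 3.8 3.7
   vertex 0.4 3.4 0.5
   vertex 0.9 0.2 2.8
  endloop
 endfacet
 facet normal -0.876 0.341 0.341
  outer loop
   vertex 1.8 3.8 3.7
   vertex 1.1 4.5 1.2
   vertex 0.4 3.4 0.5
  endloop
 endfacet
 facet normal 0.154 -0.846 0.510
  outer loop
   vertex 2.0 0.4 2.8
   vertex 4.5 2.0 4.7
   vertex 0.9 0.2 2.8
  endloop
 endfacet
 facet normal 0.703 -0.395 -0.591
  outer loop
   vertex 2.0 0.4 2.8
   vertex 2.4 4.7 0.4
   vertex 4.5 2.0 4.7
  endloop
 endfacet
 facet normal 0.104 -0.570 -0.815
  outer loop
   vertex 2.0 0.4 2.8
   vertex 0.9 0.2 2.8
   vertex 0.4 3.4 0.5
  endloop
 endfacet
 facet normal 0.276 -0.488 -0.828
  outer loop
   vertex 2.0 0.4 2.8
   vertex 0.4 3.4 0.5
   vertex 2.4 4.7 0.4
  endloop
 endfacet
 facet normal -0.018 0.976 0.215
  outer loop
   vertex 3.8 3.8 4.6
   vertex 2.4 4.7 0.4
   vertex 1.1 4.5 1.2
  endloop
 endfacet
 facet normal -0.136 0.943 0.302
  outer loop
   vertex 3.8 3.8 4.6
   vertex 1.1 4.5 1.2
   vertex 1.8 3.8 3.7
  endloop
 endfacet
 facet normal -0.378 0.390 0.840
  outer loop
   vertex 3.8 3.8 4.6
   vertex 1.8 3.8 3.7
   vertex 3.3 3.1 4.7
  endloop
 endfacet
 facet normal 0.079 0.086 0.993
  outer loop
   vertex 3.8 3.8 4.6
   vertex 3.3 3.1 4.7
   vertex 4.5 2.0 4.7
  endloop
 endfacet
 facet normal 0.911 0.342 -0.231
  outer loop
   vertex 3.8 3.8 4.6
   vertex 4.5 2.0 4.7
   vertex 2.4 4.7 0.4
  endloop
 endfacet
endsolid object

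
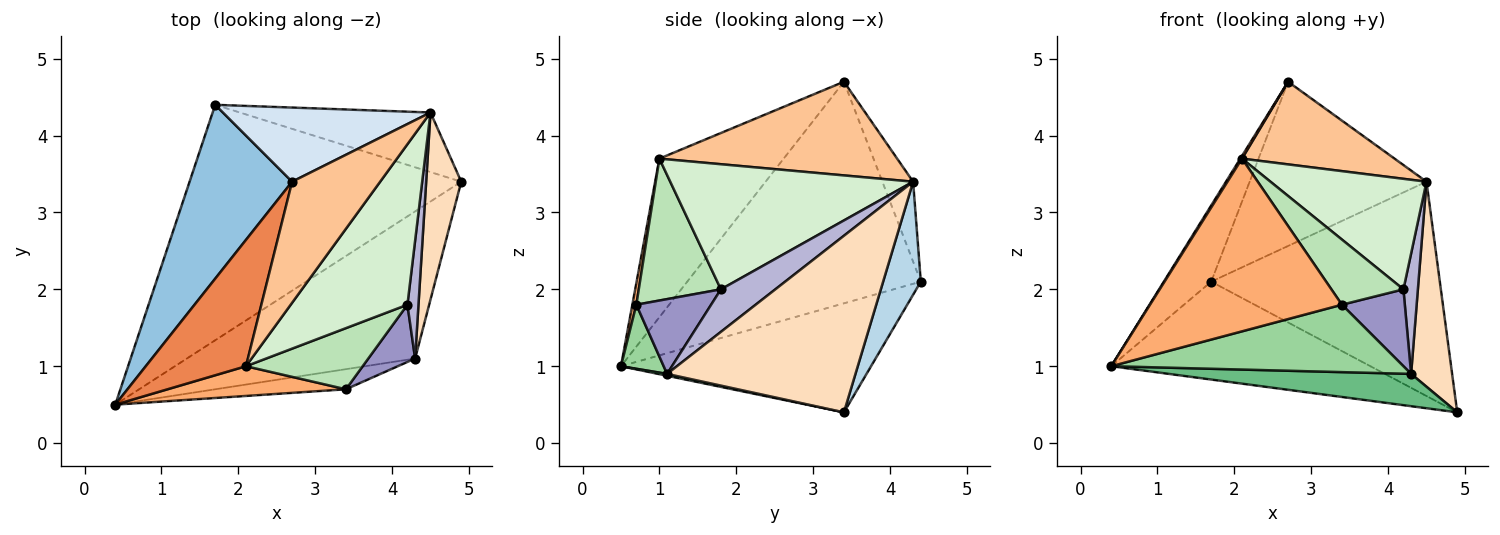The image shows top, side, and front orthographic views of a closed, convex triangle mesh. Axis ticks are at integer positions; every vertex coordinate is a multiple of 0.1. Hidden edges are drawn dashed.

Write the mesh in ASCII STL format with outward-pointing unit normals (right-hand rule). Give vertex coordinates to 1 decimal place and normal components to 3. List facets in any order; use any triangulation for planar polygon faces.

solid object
 facet normal -0.347 0.360 -0.866
  outer loop
   vertex 1.7 4.4 2.1
   vertex 4.9 3.4 0.4
   vertex 0.4 0.5 1.0
  endloop
 endfacet
 facet normal -0.893 0.181 0.413
  outer loop
   vertex 2.7 3.4 4.7
   vertex 1.7 4.4 2.1
   vertex 0.4 0.5 1.0
  endloop
 endfacet
 facet normal 0.157 0.952 -0.265
  outer loop
   vertex 4.5 4.3 3.4
   vertex 4.9 3.4 0.4
   vertex 1.7 4.4 2.1
  endloop
 endfacet
 facet normal -0.157 0.900 0.406
  outer loop
   vertex 4.5 4.3 3.4
   vertex 1.7 4.4 2.1
   vertex 2.7 3.4 4.7
  endloop
 endfacet
 facet normal -0.845 -0.011 0.534
  outer loop
   vertex 2.1 1.0 3.7
   vertex 2.7 3.4 4.7
   vertex 0.4 0.5 1.0
  endloop
 endfacet
 facet normal 0.020 -0.985 0.170
  outer loop
   vertex 2.1 1.0 3.7
   vertex 0.4 0.5 1.0
   vertex 3.4 0.7 1.8
  endloop
 endfacet
 facet normal 0.660 -0.424 0.621
  outer loop
   vertex 2.1 1.0 3.7
   vertex 4.5 4.3 3.4
   vertex 2.7 3.4 4.7
  endloop
 endfacet
 facet normal 0.959 -0.209 0.191
  outer loop
   vertex 4.3 1.1 0.9
   vertex 4.9 3.4 0.4
   vertex 4.5 4.3 3.4
  endloop
 endfacet
 facet normal 0.008 -0.214 -0.977
  outer loop
   vertex 4.3 1.1 0.9
   vertex 0.4 0.5 1.0
   vertex 4.9 3.4 0.4
  endloop
 endfacet
 facet normal 0.139 -0.949 -0.283
  outer loop
   vertex 4.3 1.1 0.9
   vertex 3.4 0.7 1.8
   vertex 0.4 0.5 1.0
  endloop
 endfacet
 facet normal 0.639 -0.561 0.526
  outer loop
   vertex 4.2 1.8 2.0
   vertex 2.1 1.0 3.7
   vertex 3.4 0.7 1.8
  endloop
 endfacet
 facet normal 0.662 -0.425 0.617
  outer loop
   vertex 4.2 1.8 2.0
   vertex 4.5 4.3 3.4
   vertex 2.1 1.0 3.7
  endloop
 endfacet
 facet normal 0.690 -0.580 0.432
  outer loop
   vertex 4.2 1.8 2.0
   vertex 3.4 0.7 1.8
   vertex 4.3 1.1 0.9
  endloop
 endfacet
 facet normal 0.937 -0.249 0.244
  outer loop
   vertex 4.2 1.8 2.0
   vertex 4.3 1.1 0.9
   vertex 4.5 4.3 3.4
  endloop
 endfacet
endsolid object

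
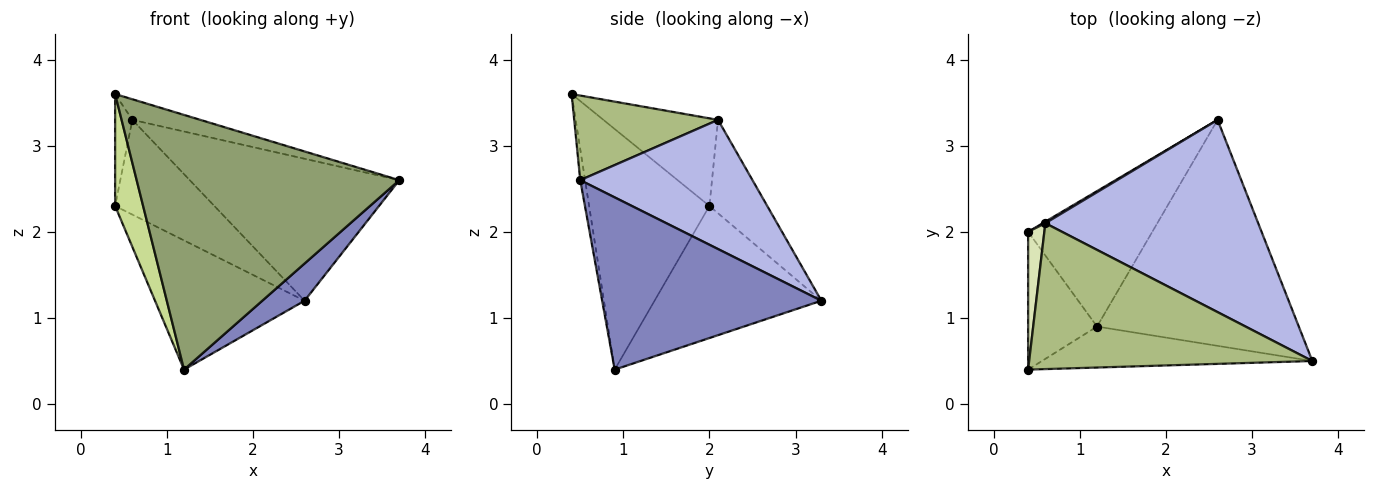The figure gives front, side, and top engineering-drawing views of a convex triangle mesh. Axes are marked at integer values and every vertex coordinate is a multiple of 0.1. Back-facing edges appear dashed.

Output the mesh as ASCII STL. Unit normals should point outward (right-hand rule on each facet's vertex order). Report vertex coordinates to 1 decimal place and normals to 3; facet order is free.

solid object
 facet normal -0.610 0.547 -0.573
  outer loop
   vertex 1.2 0.9 0.4
   vertex 0.4 2.0 2.3
   vertex 2.6 3.3 1.2
  endloop
 endfacet
 facet normal 0.644 -0.124 -0.755
  outer loop
   vertex 1.2 0.9 0.4
   vertex 2.6 3.3 1.2
   vertex 3.7 0.5 2.6
  endloop
 endfacet
 facet normal -0.503 0.864 0.014
  outer loop
   vertex 0.6 2.1 3.3
   vertex 2.6 3.3 1.2
   vertex 0.4 2.0 2.3
  endloop
 endfacet
 facet normal 0.439 0.534 0.723
  outer loop
   vertex 0.6 2.1 3.3
   vertex 3.7 0.5 2.6
   vertex 2.6 3.3 1.2
  endloop
 endfacet
 facet normal -0.018 -0.987 -0.159
  outer loop
   vertex 0.4 0.4 3.6
   vertex 1.2 0.9 0.4
   vertex 3.7 0.5 2.6
  endloop
 endfacet
 facet normal 0.284 0.134 0.949
  outer loop
   vertex 0.4 0.4 3.6
   vertex 3.7 0.5 2.6
   vertex 0.6 2.1 3.3
  endloop
 endfacet
 facet normal -0.938 -0.218 -0.269
  outer loop
   vertex 0.4 0.4 3.6
   vertex 0.4 2.0 2.3
   vertex 1.2 0.9 0.4
  endloop
 endfacet
 facet normal -0.973 0.146 0.180
  outer loop
   vertex 0.4 0.4 3.6
   vertex 0.6 2.1 3.3
   vertex 0.4 2.0 2.3
  endloop
 endfacet
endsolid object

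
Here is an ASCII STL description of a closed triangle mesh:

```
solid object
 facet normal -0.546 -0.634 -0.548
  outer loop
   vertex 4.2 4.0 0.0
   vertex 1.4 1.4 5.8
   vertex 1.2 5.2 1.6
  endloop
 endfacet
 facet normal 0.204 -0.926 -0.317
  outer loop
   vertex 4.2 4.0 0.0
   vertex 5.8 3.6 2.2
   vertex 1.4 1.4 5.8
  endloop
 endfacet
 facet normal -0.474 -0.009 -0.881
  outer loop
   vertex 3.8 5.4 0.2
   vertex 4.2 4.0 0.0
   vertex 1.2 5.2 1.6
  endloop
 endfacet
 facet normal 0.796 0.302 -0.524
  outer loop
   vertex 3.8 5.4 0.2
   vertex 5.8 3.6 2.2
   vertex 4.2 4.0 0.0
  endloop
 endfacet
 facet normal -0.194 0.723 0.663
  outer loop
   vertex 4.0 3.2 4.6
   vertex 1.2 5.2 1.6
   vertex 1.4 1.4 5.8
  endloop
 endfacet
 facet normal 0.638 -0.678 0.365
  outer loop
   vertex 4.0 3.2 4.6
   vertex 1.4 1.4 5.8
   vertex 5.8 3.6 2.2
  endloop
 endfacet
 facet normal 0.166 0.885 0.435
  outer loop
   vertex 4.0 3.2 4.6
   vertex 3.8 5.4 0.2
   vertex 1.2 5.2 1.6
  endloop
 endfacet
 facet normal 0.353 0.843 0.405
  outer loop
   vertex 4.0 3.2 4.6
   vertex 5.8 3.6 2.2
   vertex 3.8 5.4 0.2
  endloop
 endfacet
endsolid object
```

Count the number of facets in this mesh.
8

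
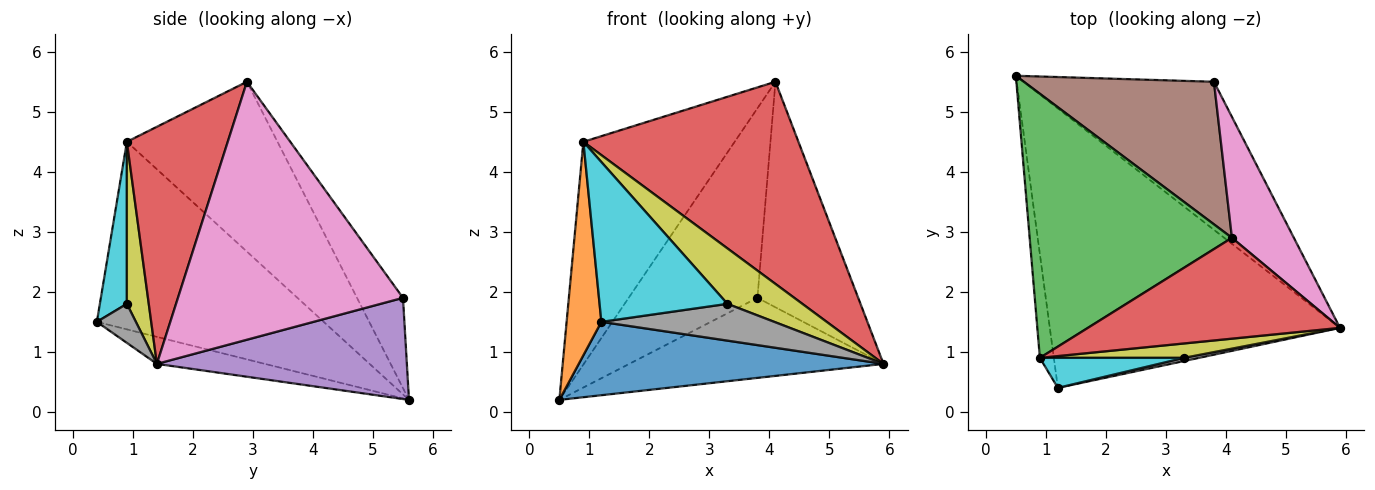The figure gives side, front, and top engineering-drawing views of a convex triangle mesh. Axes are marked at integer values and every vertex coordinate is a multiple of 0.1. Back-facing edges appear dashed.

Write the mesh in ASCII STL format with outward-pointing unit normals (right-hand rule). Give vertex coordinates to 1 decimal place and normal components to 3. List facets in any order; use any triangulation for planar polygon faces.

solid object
 facet normal -0.090 -0.253 -0.963
  outer loop
   vertex 1.2 0.4 1.5
   vertex 0.5 5.6 0.2
   vertex 5.9 1.4 0.8
  endloop
 endfacet
 facet normal -0.986 -0.151 -0.073
  outer loop
   vertex 0.9 0.9 4.5
   vertex 0.5 5.6 0.2
   vertex 1.2 0.4 1.5
  endloop
 endfacet
 facet normal -0.540 0.543 0.643
  outer loop
   vertex 0.9 0.9 4.5
   vertex 4.1 2.9 5.5
   vertex 0.5 5.6 0.2
  endloop
 endfacet
 facet normal 0.387 -0.825 0.412
  outer loop
   vertex 0.9 0.9 4.5
   vertex 5.9 1.4 0.8
   vertex 4.1 2.9 5.5
  endloop
 endfacet
 facet normal 0.424 0.431 -0.797
  outer loop
   vertex 3.8 5.5 1.9
   vertex 5.9 1.4 0.8
   vertex 0.5 5.6 0.2
  endloop
 endfacet
 facet normal -0.274 0.769 0.578
  outer loop
   vertex 3.8 5.5 1.9
   vertex 0.5 5.6 0.2
   vertex 4.1 2.9 5.5
  endloop
 endfacet
 facet normal 0.892 0.399 0.214
  outer loop
   vertex 3.8 5.5 1.9
   vertex 4.1 2.9 5.5
   vertex 5.9 1.4 0.8
  endloop
 endfacet
 facet normal 0.219 -0.972 0.084
  outer loop
   vertex 3.3 0.9 1.8
   vertex 1.2 0.4 1.5
   vertex 5.9 1.4 0.8
  endloop
 endfacet
 facet normal 0.272 -0.931 0.242
  outer loop
   vertex 3.3 0.9 1.8
   vertex 5.9 1.4 0.8
   vertex 0.9 0.9 4.5
  endloop
 endfacet
 facet normal 0.203 -0.962 0.181
  outer loop
   vertex 3.3 0.9 1.8
   vertex 0.9 0.9 4.5
   vertex 1.2 0.4 1.5
  endloop
 endfacet
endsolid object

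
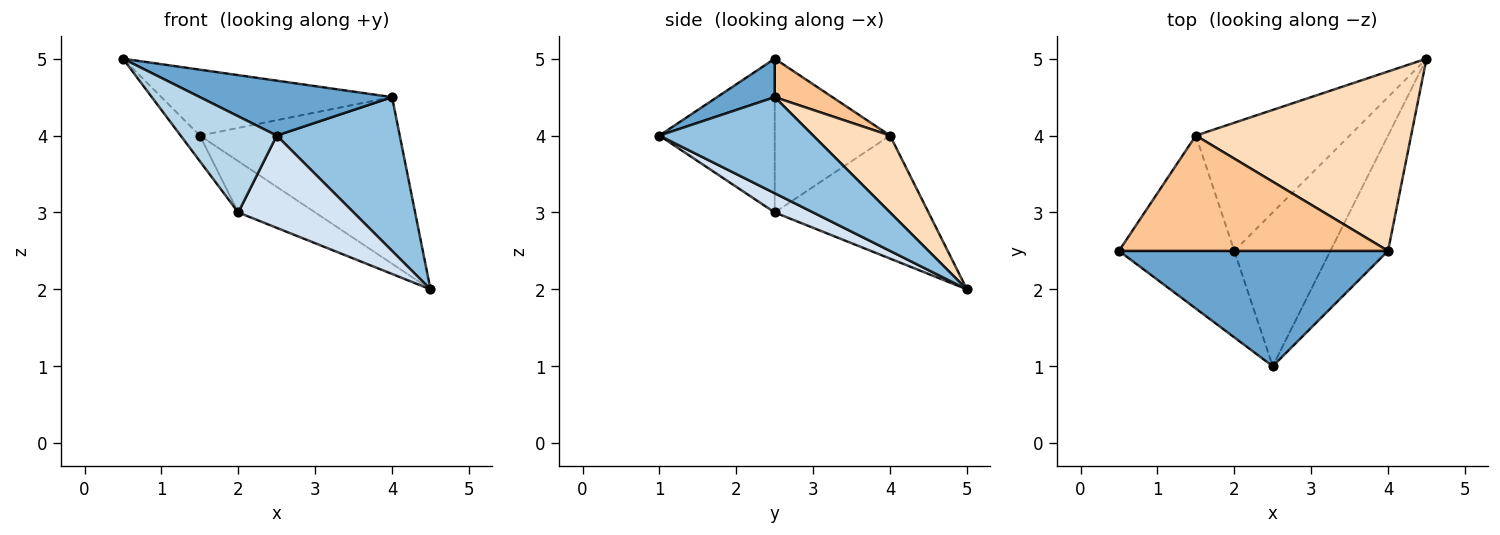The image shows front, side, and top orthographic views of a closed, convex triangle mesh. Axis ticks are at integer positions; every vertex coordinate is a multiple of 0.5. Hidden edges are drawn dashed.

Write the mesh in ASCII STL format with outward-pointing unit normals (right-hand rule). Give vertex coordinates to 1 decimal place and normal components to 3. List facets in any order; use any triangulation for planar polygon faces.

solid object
 facet normal 0.128 -0.426 0.895
  outer loop
   vertex 4.0 2.5 4.5
   vertex 0.5 2.5 5.0
   vertex 2.5 1.0 4.0
  endloop
 endfacet
 facet normal 0.707 -0.566 -0.424
  outer loop
   vertex 4.0 2.5 4.5
   vertex 2.5 1.0 4.0
   vertex 4.5 5.0 2.0
  endloop
 endfacet
 facet normal -0.666 -0.555 -0.499
  outer loop
   vertex 2.0 2.5 3.0
   vertex 2.5 1.0 4.0
   vertex 0.5 2.5 5.0
  endloop
 endfacet
 facet normal 0.169 -0.507 -0.845
  outer loop
   vertex 2.0 2.5 3.0
   vertex 4.5 5.0 2.0
   vertex 2.5 1.0 4.0
  endloop
 endfacet
 facet normal -0.793 0.132 -0.595
  outer loop
   vertex 1.5 4.0 4.0
   vertex 2.0 2.5 3.0
   vertex 0.5 2.5 5.0
  endloop
 endfacet
 facet normal -0.596 0.298 -0.745
  outer loop
   vertex 1.5 4.0 4.0
   vertex 4.5 5.0 2.0
   vertex 2.0 2.5 3.0
  endloop
 endfacet
 facet normal 0.123 0.492 0.862
  outer loop
   vertex 1.5 4.0 4.0
   vertex 0.5 2.5 5.0
   vertex 4.0 2.5 4.5
  endloop
 endfacet
 facet normal 0.253 0.658 0.709
  outer loop
   vertex 1.5 4.0 4.0
   vertex 4.0 2.5 4.5
   vertex 4.5 5.0 2.0
  endloop
 endfacet
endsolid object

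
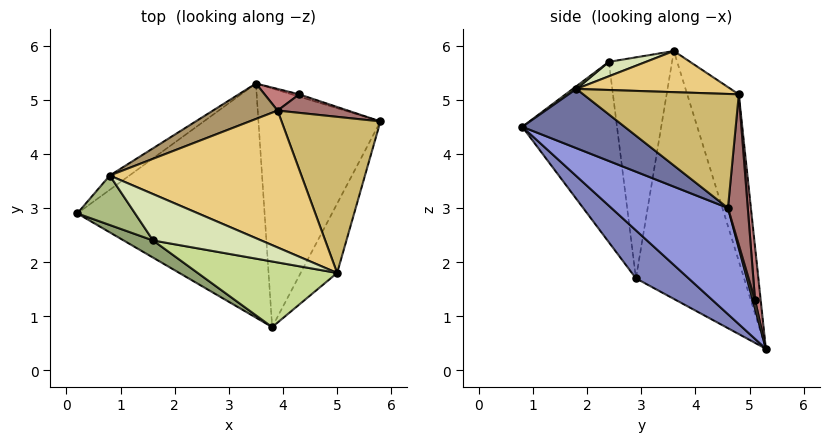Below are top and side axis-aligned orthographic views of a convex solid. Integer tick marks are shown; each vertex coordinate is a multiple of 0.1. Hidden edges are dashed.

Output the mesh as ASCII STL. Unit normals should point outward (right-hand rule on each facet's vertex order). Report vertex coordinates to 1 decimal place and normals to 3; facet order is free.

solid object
 facet normal 0.712 -0.548 -0.438
  outer loop
   vertex 5.0 1.8 5.2
   vertex 3.8 0.8 4.5
   vertex 5.8 4.6 3.0
  endloop
 endfacet
 facet normal 0.188 -0.655 -0.732
  outer loop
   vertex 3.5 5.3 0.4
   vertex 3.8 0.8 4.5
   vertex 0.2 2.9 1.7
  endloop
 endfacet
 facet normal 0.552 -0.541 -0.634
  outer loop
   vertex 3.5 5.3 0.4
   vertex 5.8 4.6 3.0
   vertex 3.8 0.8 4.5
  endloop
 endfacet
 facet normal -0.600 0.799 -0.047
  outer loop
   vertex 3.5 5.3 0.4
   vertex 0.2 2.9 1.7
   vertex 0.8 3.6 5.9
  endloop
 endfacet
 facet normal -0.553 -0.828 0.090
  outer loop
   vertex 1.6 2.4 5.7
   vertex 0.2 2.9 1.7
   vertex 3.8 0.8 4.5
  endloop
 endfacet
 facet normal -0.797 -0.566 0.208
  outer loop
   vertex 1.6 2.4 5.7
   vertex 0.8 3.6 5.9
   vertex 0.2 2.9 1.7
  endloop
 endfacet
 facet normal 0.016 -0.586 0.810
  outer loop
   vertex 1.6 2.4 5.7
   vertex 3.8 0.8 4.5
   vertex 5.0 1.8 5.2
  endloop
 endfacet
 facet normal 0.132 -0.077 0.988
  outer loop
   vertex 1.6 2.4 5.7
   vertex 5.0 1.8 5.2
   vertex 0.8 3.6 5.9
  endloop
 endfacet
 facet normal -0.329 0.936 0.128
  outer loop
   vertex 3.9 4.8 5.1
   vertex 3.5 5.3 0.4
   vertex 0.8 3.6 5.9
  endloop
 endfacet
 facet normal 0.724 0.286 0.628
  outer loop
   vertex 3.9 4.8 5.1
   vertex 5.0 1.8 5.2
   vertex 5.8 4.6 3.0
  endloop
 endfacet
 facet normal 0.209 0.109 0.972
  outer loop
   vertex 3.9 4.8 5.1
   vertex 0.8 3.6 5.9
   vertex 5.0 1.8 5.2
  endloop
 endfacet
 facet normal 0.738 -0.067 -0.671
  outer loop
   vertex 4.3 5.1 1.3
   vertex 5.8 4.6 3.0
   vertex 3.5 5.3 0.4
  endloop
 endfacet
 facet normal 0.212 0.972 0.099
  outer loop
   vertex 4.3 5.1 1.3
   vertex 3.9 4.8 5.1
   vertex 5.8 4.6 3.0
  endloop
 endfacet
 facet normal 0.142 0.986 0.093
  outer loop
   vertex 4.3 5.1 1.3
   vertex 3.5 5.3 0.4
   vertex 3.9 4.8 5.1
  endloop
 endfacet
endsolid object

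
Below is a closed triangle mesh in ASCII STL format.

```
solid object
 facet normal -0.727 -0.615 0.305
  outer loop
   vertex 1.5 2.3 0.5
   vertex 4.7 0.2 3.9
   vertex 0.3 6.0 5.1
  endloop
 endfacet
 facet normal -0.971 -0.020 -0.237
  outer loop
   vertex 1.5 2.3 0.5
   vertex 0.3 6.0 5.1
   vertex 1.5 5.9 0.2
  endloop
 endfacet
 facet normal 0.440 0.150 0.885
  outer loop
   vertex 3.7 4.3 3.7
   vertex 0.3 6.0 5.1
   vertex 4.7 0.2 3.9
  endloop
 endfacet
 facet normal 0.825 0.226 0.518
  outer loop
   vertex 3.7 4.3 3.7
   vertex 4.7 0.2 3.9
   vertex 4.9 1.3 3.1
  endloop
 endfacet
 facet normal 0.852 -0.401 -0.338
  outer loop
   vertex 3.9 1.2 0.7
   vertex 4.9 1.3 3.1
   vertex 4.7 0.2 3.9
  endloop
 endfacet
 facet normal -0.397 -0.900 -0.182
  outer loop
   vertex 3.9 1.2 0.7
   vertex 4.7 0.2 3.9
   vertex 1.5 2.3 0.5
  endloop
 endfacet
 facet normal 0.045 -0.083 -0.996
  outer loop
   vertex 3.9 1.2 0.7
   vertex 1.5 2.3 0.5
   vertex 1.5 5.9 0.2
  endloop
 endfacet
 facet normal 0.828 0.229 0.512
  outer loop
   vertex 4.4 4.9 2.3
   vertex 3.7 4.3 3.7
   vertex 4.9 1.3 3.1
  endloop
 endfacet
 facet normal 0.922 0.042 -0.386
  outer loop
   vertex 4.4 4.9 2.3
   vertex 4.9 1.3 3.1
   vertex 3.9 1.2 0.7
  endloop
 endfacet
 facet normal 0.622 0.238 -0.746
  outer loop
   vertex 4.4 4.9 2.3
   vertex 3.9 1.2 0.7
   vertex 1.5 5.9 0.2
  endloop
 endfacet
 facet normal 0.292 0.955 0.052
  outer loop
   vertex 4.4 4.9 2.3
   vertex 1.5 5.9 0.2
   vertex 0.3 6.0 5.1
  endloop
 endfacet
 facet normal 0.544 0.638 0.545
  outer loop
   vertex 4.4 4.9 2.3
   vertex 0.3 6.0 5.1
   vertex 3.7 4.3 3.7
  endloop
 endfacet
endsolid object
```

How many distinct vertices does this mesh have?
8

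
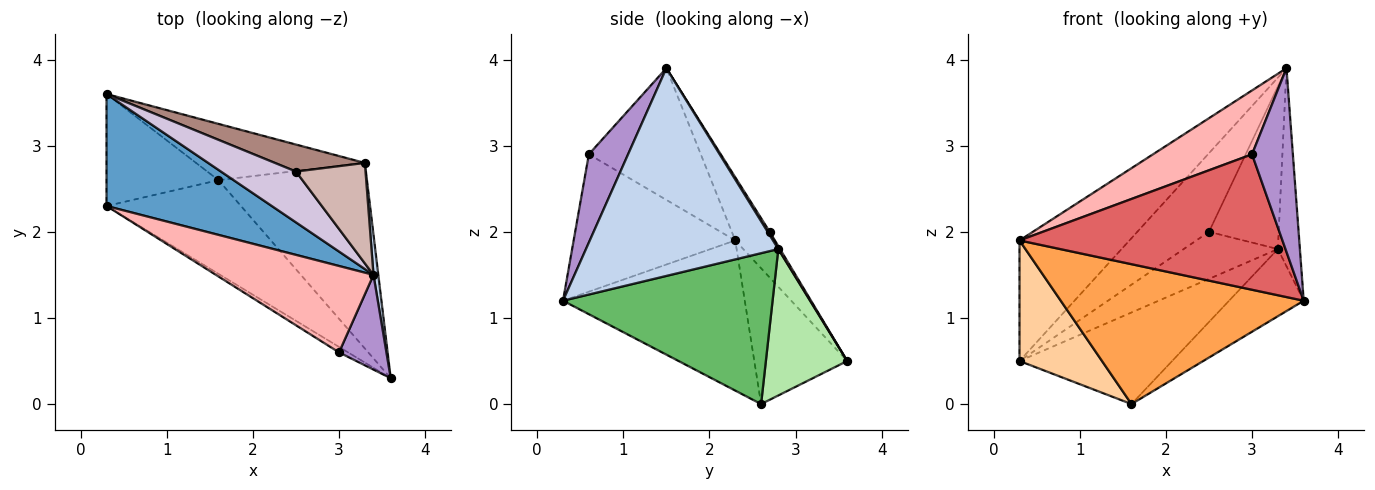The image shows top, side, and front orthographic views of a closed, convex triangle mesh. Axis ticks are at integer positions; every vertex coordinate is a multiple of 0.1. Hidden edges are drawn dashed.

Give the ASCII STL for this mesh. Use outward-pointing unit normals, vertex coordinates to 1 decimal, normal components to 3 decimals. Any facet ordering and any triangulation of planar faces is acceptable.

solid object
 facet normal -0.242 0.711 0.660
  outer loop
   vertex 3.4 1.5 3.9
   vertex 0.3 3.6 0.5
   vertex 0.3 2.3 1.9
  endloop
 endfacet
 facet normal 0.993 0.114 0.023
  outer loop
   vertex 3.3 2.8 1.8
   vertex 3.4 1.5 3.9
   vertex 3.6 0.3 1.2
  endloop
 endfacet
 facet normal -0.528 -0.706 -0.473
  outer loop
   vertex 1.6 2.6 0.0
   vertex 3.6 0.3 1.2
   vertex 0.3 2.3 1.9
  endloop
 endfacet
 facet normal -0.637 -0.565 -0.525
  outer loop
   vertex 1.6 2.6 0.0
   vertex 0.3 2.3 1.9
   vertex 0.3 3.6 0.5
  endloop
 endfacet
 facet normal 0.691 0.246 -0.680
  outer loop
   vertex 1.6 2.6 0.0
   vertex 3.3 2.8 1.8
   vertex 3.6 0.3 1.2
  endloop
 endfacet
 facet normal 0.413 0.776 -0.477
  outer loop
   vertex 1.6 2.6 0.0
   vertex 0.3 3.6 0.5
   vertex 3.3 2.8 1.8
  endloop
 endfacet
 facet normal -0.523 -0.851 -0.034
  outer loop
   vertex 3.0 0.6 2.9
   vertex 0.3 2.3 1.9
   vertex 3.6 0.3 1.2
  endloop
 endfacet
 facet normal -0.558 -0.493 0.667
  outer loop
   vertex 3.0 0.6 2.9
   vertex 3.4 1.5 3.9
   vertex 0.3 2.3 1.9
  endloop
 endfacet
 facet normal 0.649 -0.676 0.348
  outer loop
   vertex 3.0 0.6 2.9
   vertex 3.6 0.3 1.2
   vertex 3.4 1.5 3.9
  endloop
 endfacet
 facet normal -0.027 0.839 0.543
  outer loop
   vertex 2.5 2.7 2.0
   vertex 0.3 3.6 0.5
   vertex 3.4 1.5 3.9
  endloop
 endfacet
 facet normal 0.016 0.867 0.497
  outer loop
   vertex 2.5 2.7 2.0
   vertex 3.3 2.8 1.8
   vertex 0.3 3.6 0.5
  endloop
 endfacet
 facet normal 0.025 0.851 0.525
  outer loop
   vertex 2.5 2.7 2.0
   vertex 3.4 1.5 3.9
   vertex 3.3 2.8 1.8
  endloop
 endfacet
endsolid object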